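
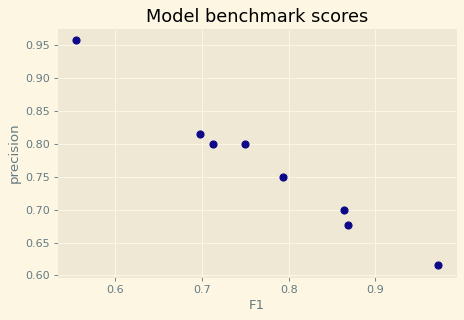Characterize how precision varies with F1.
negative, strong

Points are negatively correlated; strong (|r| ≈ 1.0).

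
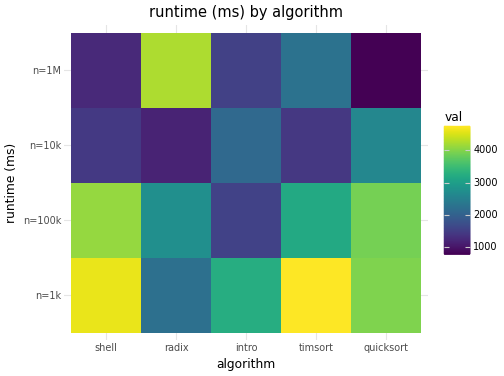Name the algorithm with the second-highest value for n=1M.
Top 3 for n=1M: radix ≈ 4000, timsort ≈ 2500, intro ≈ 1500.

timsort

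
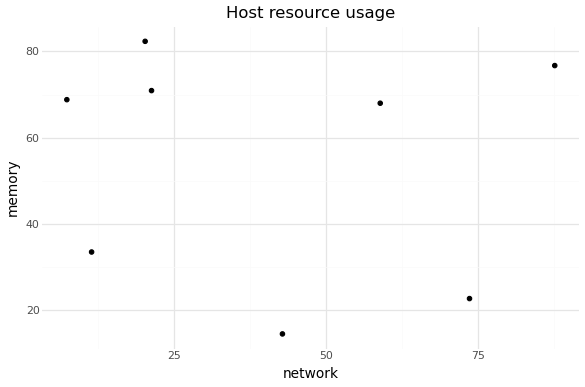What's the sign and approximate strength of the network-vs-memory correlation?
no clear correlation

Points are roughly uncorrelated; weak (|r| ≈ 0.1).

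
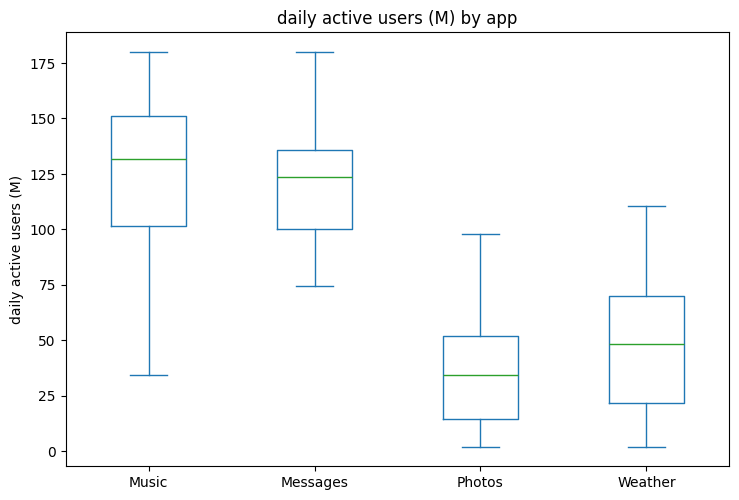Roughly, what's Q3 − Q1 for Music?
≈ 50

Q3 ≈ 150, Q1 ≈ 100; IQR ≈ 50.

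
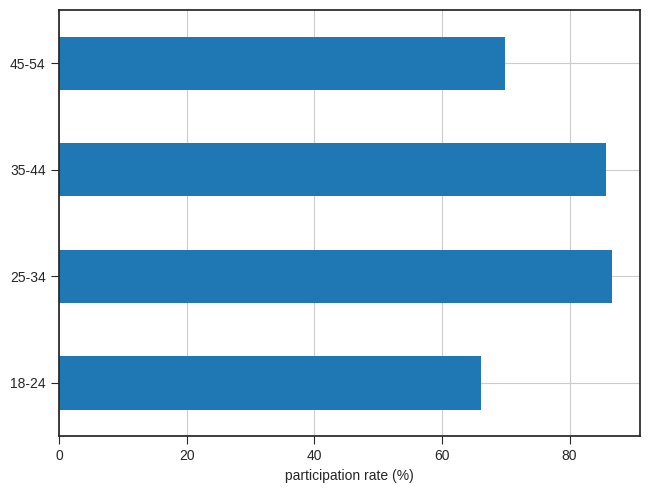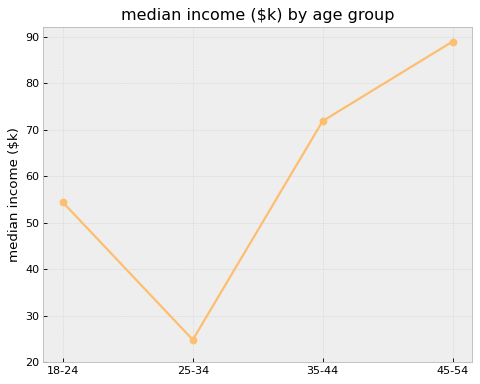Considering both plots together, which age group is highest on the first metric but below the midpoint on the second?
Chart 2 median median income ($k) ≈ 60; below-median age groups: 18-24, 25-34. Among those, 25-34 has the highest participation rate (%) (≈ 90).

25-34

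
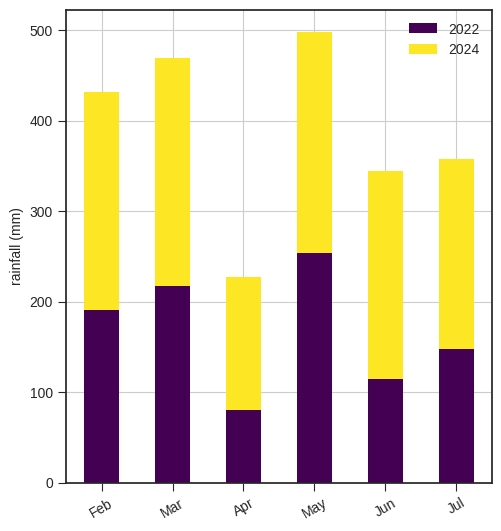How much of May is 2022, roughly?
2022 top ≈ 250, bottom ≈ 0; segment ≈ 250.

≈ 250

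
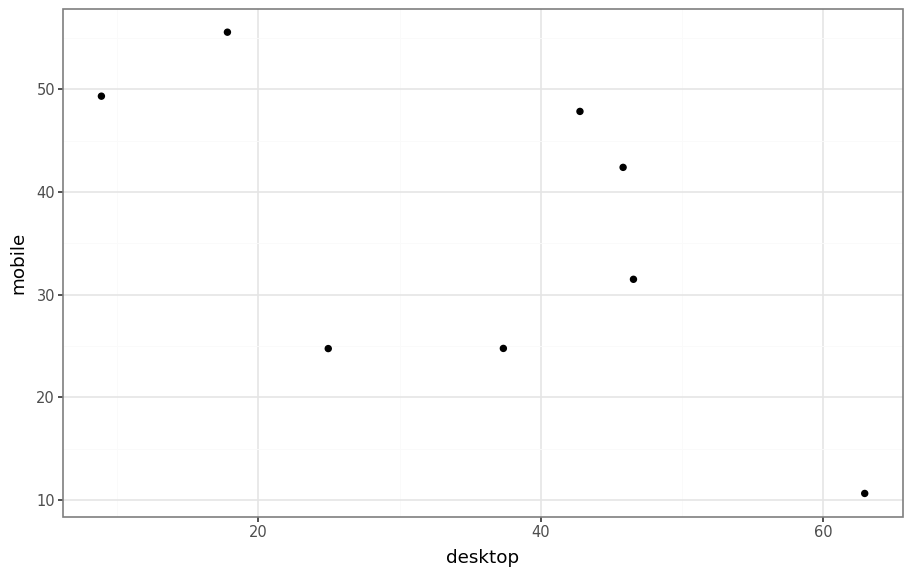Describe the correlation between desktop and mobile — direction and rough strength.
negative, moderate

Points are negatively correlated; moderate (|r| ≈ 0.6).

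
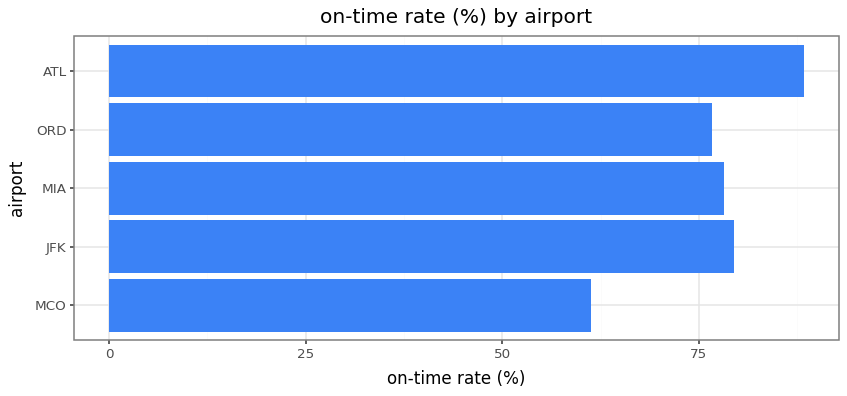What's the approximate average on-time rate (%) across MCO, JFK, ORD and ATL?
(60 + 80 + 80 + 90) / 4 ≈ 78.

≈ 78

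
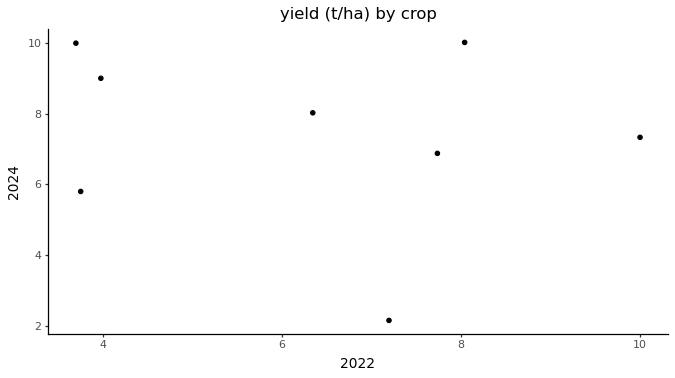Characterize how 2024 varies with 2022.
no clear correlation

Points are roughly uncorrelated; weak (|r| ≈ 0.2).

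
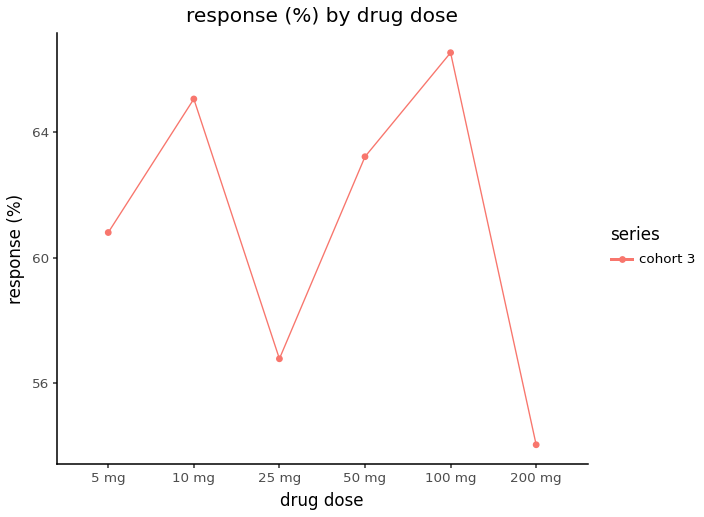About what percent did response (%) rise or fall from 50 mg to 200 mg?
50 mg ≈ 64, 200 mg ≈ 54; (54 − 64) / 64 ≈ -15.6%.

≈ -15.6%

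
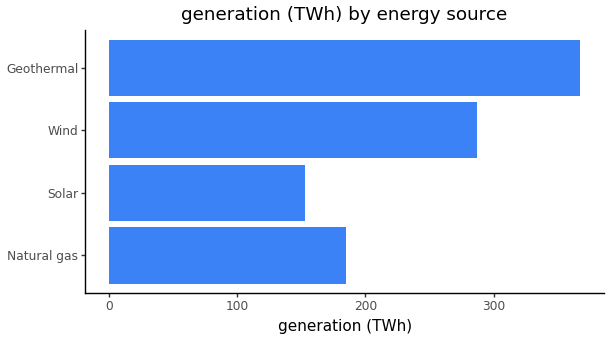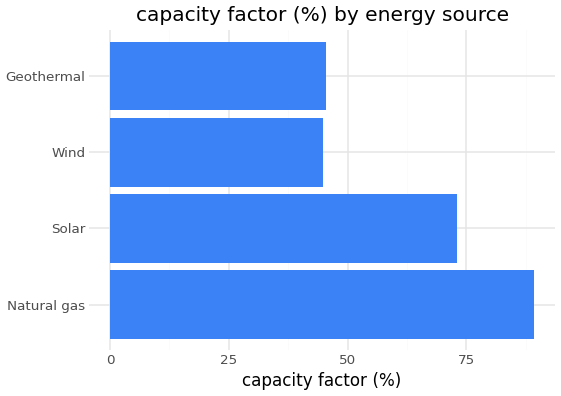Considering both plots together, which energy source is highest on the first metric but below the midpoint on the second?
Geothermal

Chart 2 median capacity factor (%) ≈ 60; below-median energy sources: Wind, Geothermal. Among those, Geothermal has the highest generation (TWh) (≈ 350).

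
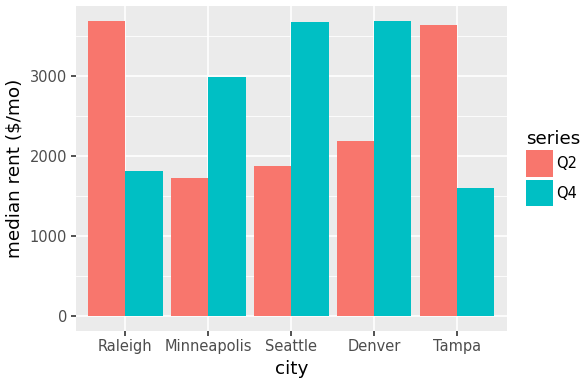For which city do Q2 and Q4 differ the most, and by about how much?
Tampa, ≈ 2000 $/mo

Tampa: Q2 ≈ 3500, Q4 ≈ 1500 → gap ≈ 2000. Next-largest (Raleigh) is only ≈ 1500.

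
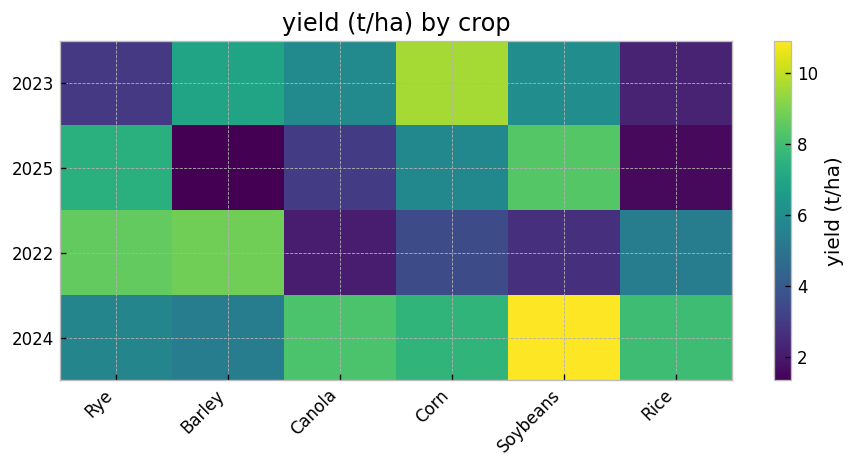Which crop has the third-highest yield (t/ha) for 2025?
Corn

Top 4 for 2025: Soybeans ≈ 8, Rye ≈ 7, Corn ≈ 6, Canola ≈ 3.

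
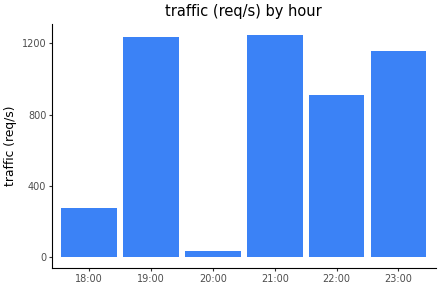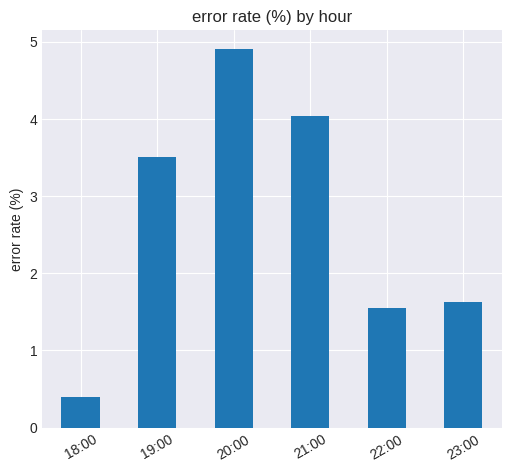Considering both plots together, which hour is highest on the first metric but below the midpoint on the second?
Chart 2 median error rate (%) ≈ 2.5; below-median hours: 18:00, 22:00, 23:00. Among those, 23:00 has the highest traffic (req/s) (≈ 1200).

23:00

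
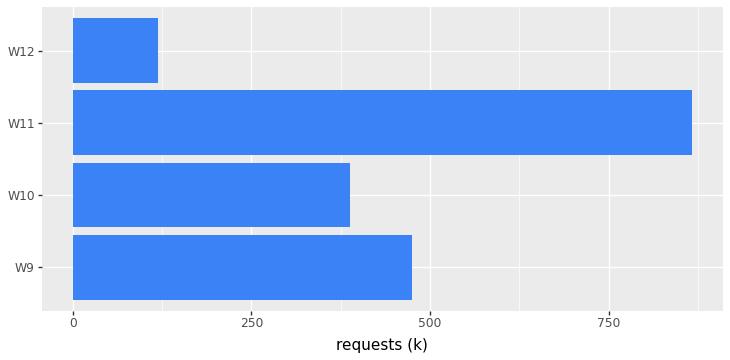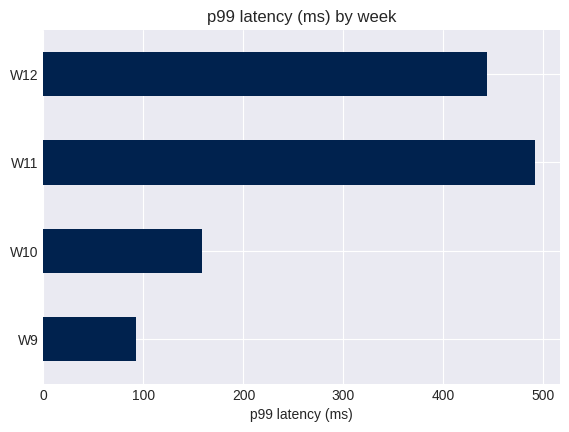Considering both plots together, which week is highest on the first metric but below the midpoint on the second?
Chart 2 median p99 latency (ms) ≈ 300; below-median weeks: W9, W10. Among those, W9 has the highest requests (k) (≈ 500).

W9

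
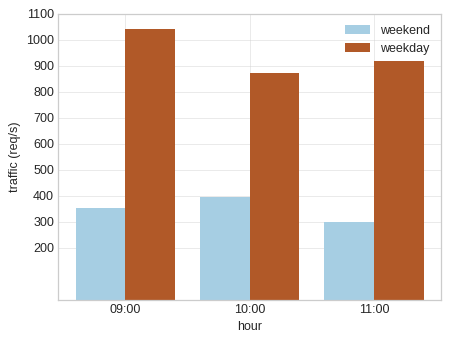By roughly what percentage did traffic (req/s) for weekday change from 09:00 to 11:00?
09:00 ≈ 1000, 11:00 ≈ 900; (900 − 1000) / 1000 ≈ -10%.

≈ -10%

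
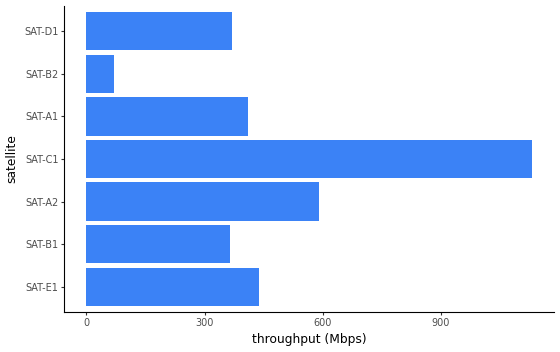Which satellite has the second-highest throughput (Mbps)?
Top 3: SAT-C1 ≈ 1100, SAT-A2 ≈ 600, SAT-E1 ≈ 400.

SAT-A2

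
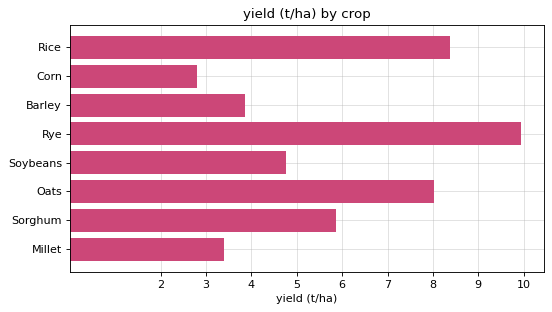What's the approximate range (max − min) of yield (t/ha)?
Max Rye ≈ 10, min Corn ≈ 3; range ≈ 7.

≈ 7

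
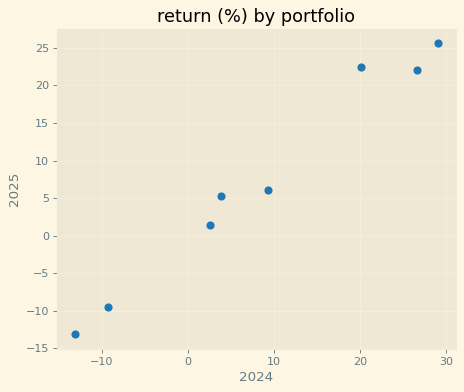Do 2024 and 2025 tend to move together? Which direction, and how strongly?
positive, strong

Points are positively correlated; strong (|r| ≈ 1.0).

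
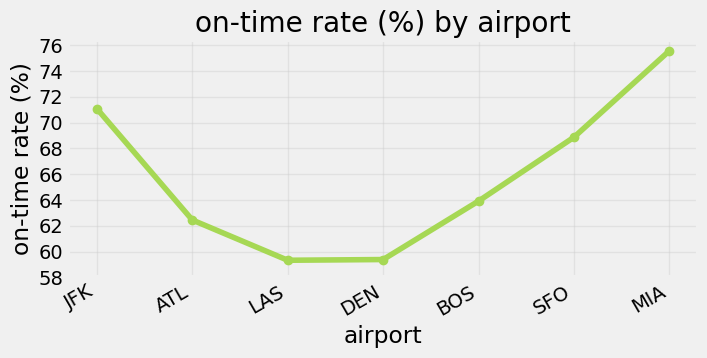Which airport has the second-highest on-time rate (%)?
JFK

Top 3: MIA ≈ 76, JFK ≈ 72, SFO ≈ 68.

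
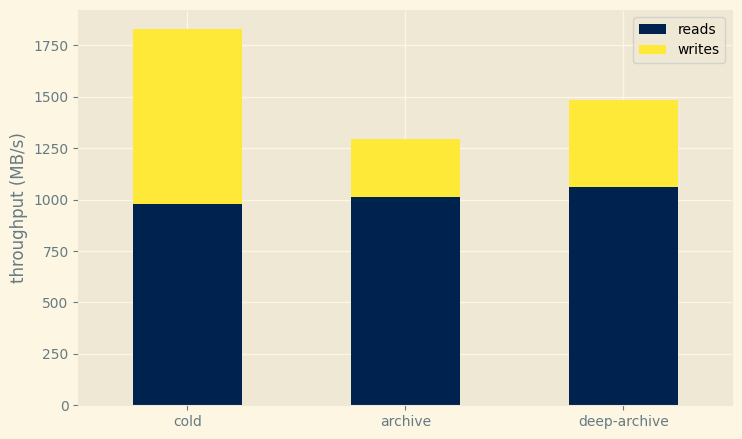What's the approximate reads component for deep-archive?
reads top ≈ 1000, bottom ≈ 0; segment ≈ 1000.

≈ 1000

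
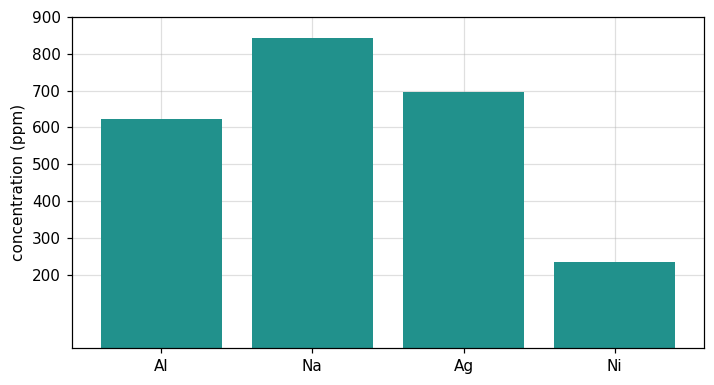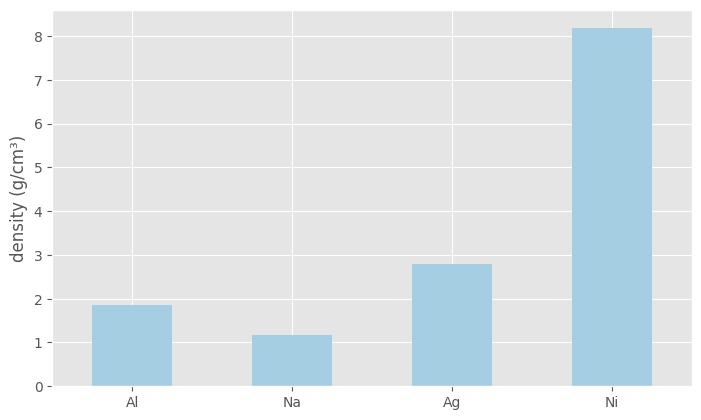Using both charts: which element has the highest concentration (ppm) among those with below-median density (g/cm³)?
Chart 2 median density (g/cm³) ≈ 2; below-median elements: Al, Na. Among those, Na has the highest concentration (ppm) (≈ 800).

Na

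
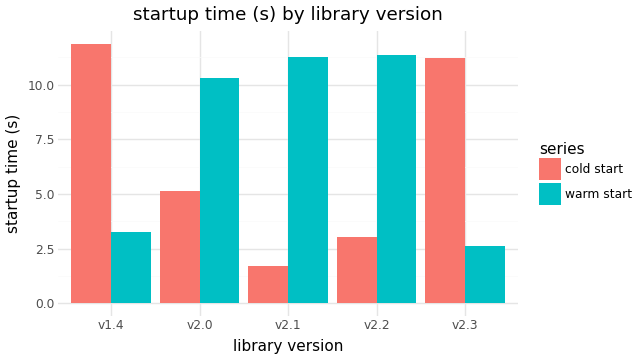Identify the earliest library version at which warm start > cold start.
v1.4: warm start ≈ 3 vs cold start ≈ 12 (not yet); v2.0: warm start ≈ 10 vs cold start ≈ 5 (first crossover).

v2.0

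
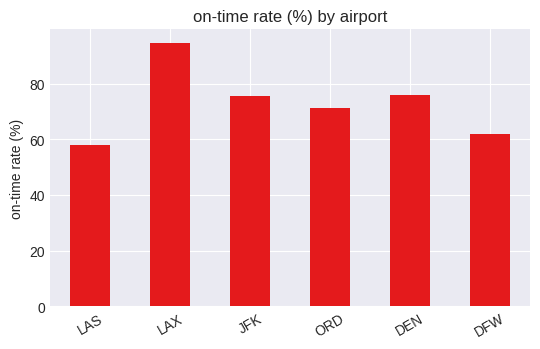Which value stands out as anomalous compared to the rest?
LAX ≈ 90; the rest sit between ≈ 60 and ≈ 80.

LAX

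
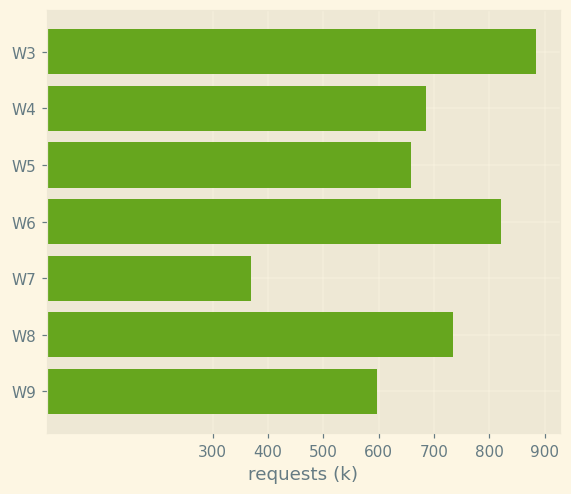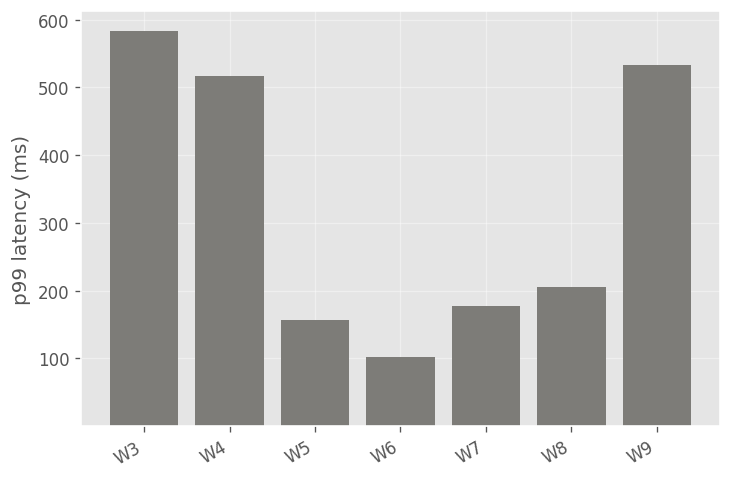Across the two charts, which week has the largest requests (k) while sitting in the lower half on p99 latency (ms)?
Chart 2 median p99 latency (ms) ≈ 200; below-median weeks: W5, W6, W7. Among those, W6 has the highest requests (k) (≈ 800).

W6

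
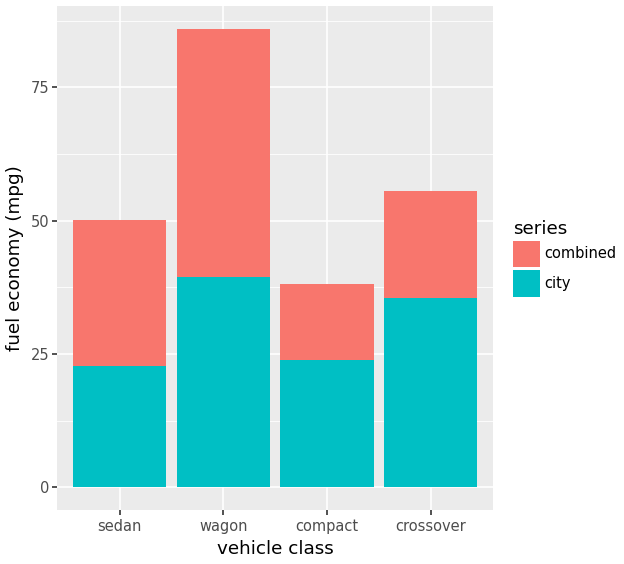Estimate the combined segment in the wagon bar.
combined top ≈ 90, bottom ≈ 40; segment ≈ 50.

≈ 50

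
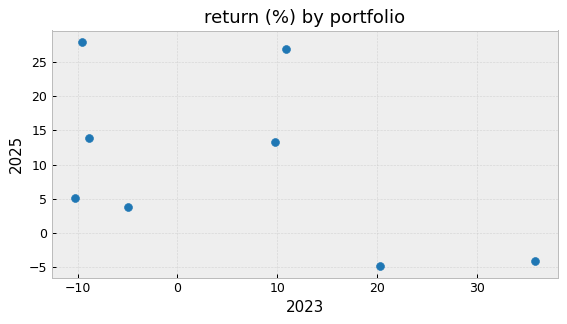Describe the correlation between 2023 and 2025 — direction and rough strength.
negative, moderate

Points are negatively correlated; moderate (|r| ≈ 0.5).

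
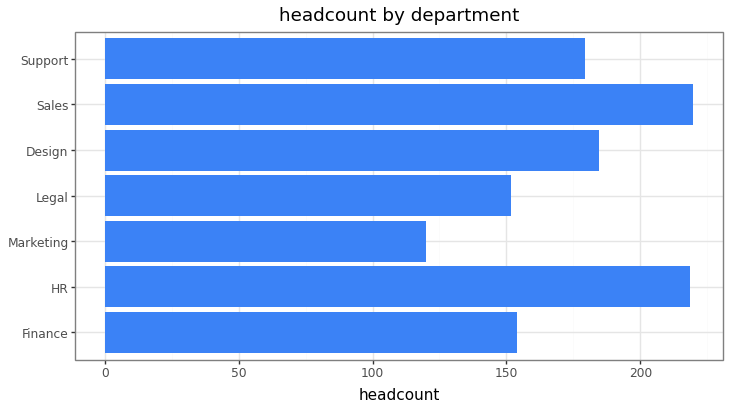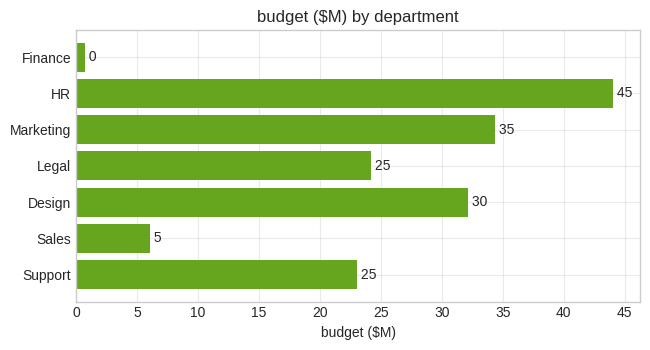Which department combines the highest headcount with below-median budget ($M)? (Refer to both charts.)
Sales

Chart 2 median budget ($M) ≈ 25; below-median departments: Finance, Sales, Support. Among those, Sales has the highest headcount (≈ 225).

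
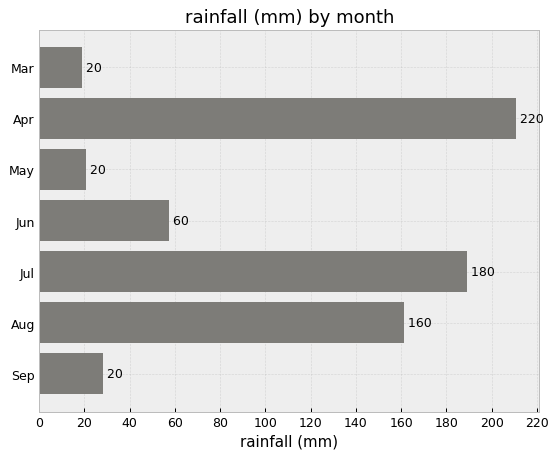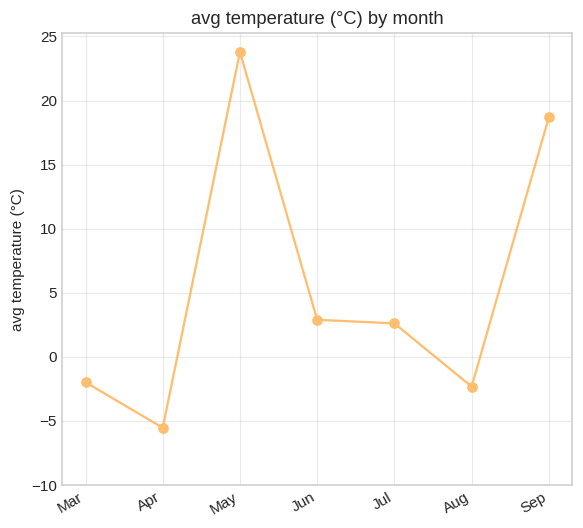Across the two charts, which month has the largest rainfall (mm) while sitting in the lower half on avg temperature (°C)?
Apr

Chart 2 median avg temperature (°C) ≈ 5; below-median months: Mar, Apr, Aug. Among those, Apr has the highest rainfall (mm) (≈ 220).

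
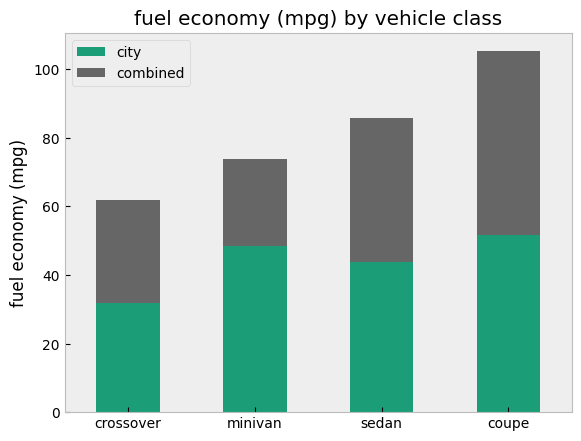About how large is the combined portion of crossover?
combined top ≈ 60, bottom ≈ 30; segment ≈ 30.

≈ 30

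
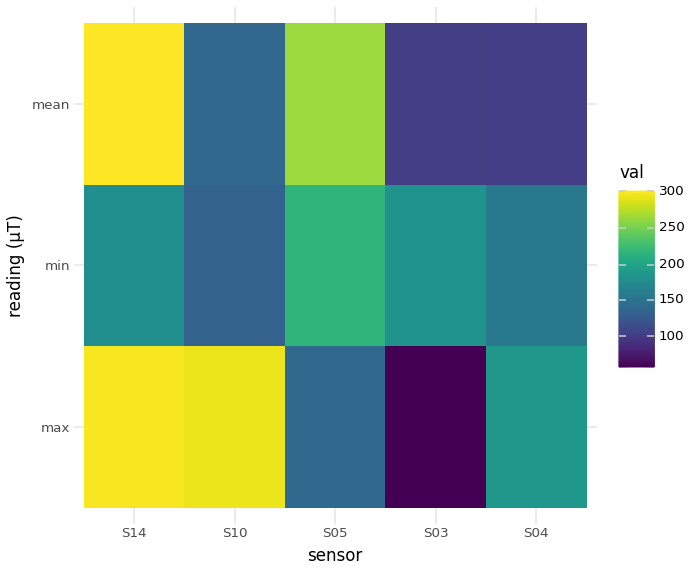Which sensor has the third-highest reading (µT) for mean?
Top 4 for mean: S14 ≈ 300, S05 ≈ 275, S10 ≈ 150, S04 ≈ 100.

S10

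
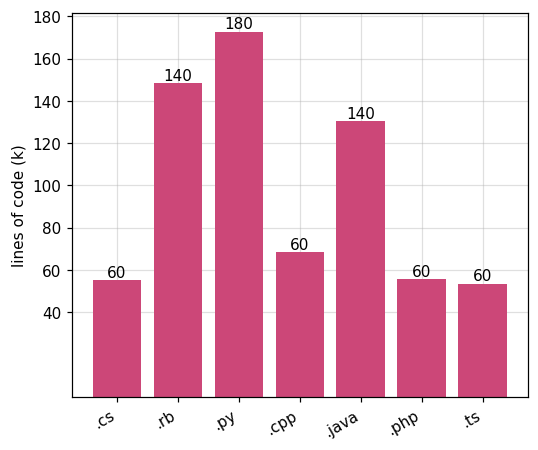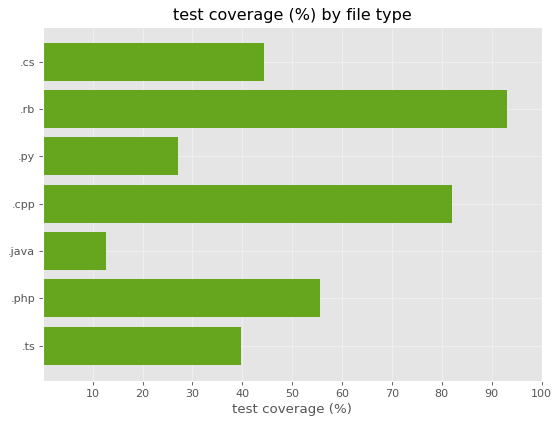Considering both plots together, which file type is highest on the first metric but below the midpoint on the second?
.py

Chart 2 median test coverage (%) ≈ 40; below-median file types: .py, .java, .ts. Among those, .py has the highest lines of code (k) (≈ 180).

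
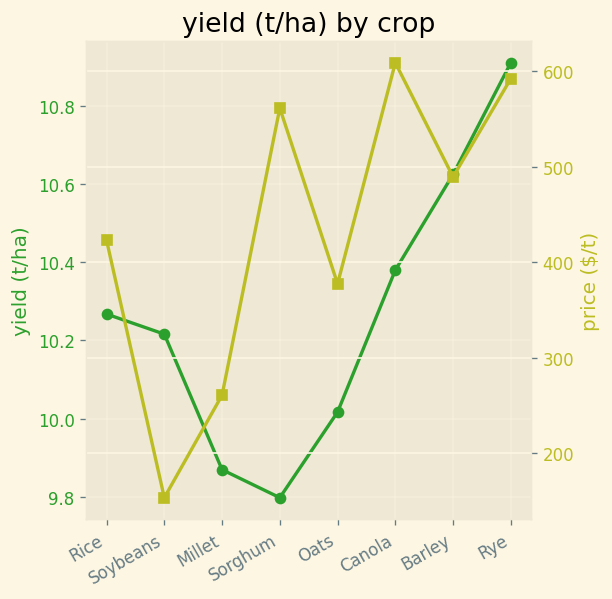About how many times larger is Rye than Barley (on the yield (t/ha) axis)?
Rye ≈ 10.9, Barley ≈ 10.6; 10.9/10.6 ≈ 1.03.

≈ 1.03×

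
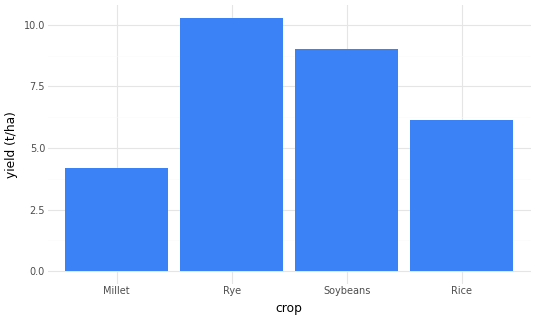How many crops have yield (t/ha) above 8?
Above 8: Rye, Soybeans.

2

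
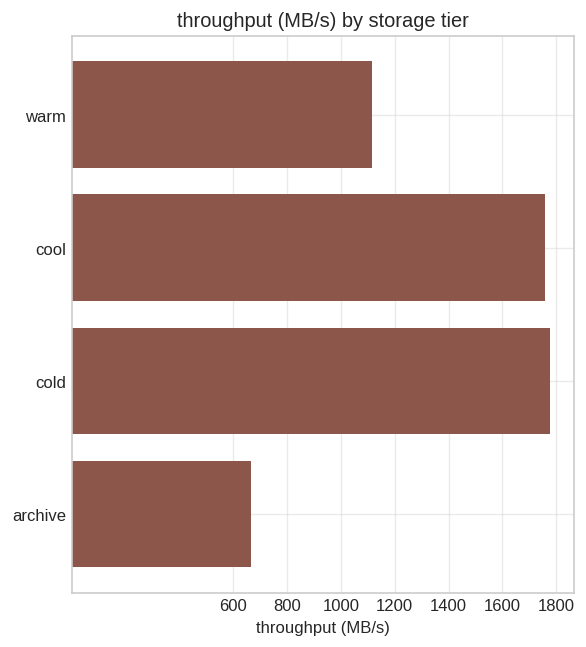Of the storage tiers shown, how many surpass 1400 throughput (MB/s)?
Above 1400: cool, cold.

2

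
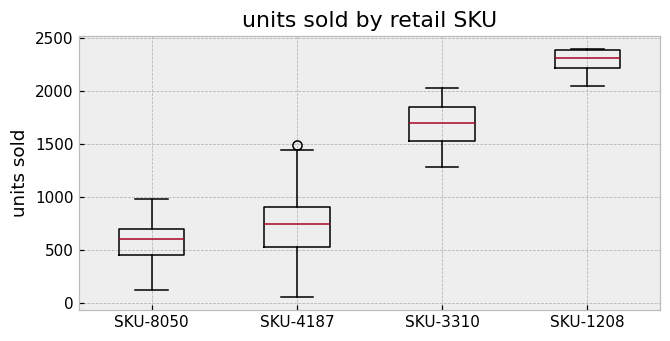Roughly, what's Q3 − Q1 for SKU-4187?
≈ 400

Q3 ≈ 1000, Q1 ≈ 600; IQR ≈ 400.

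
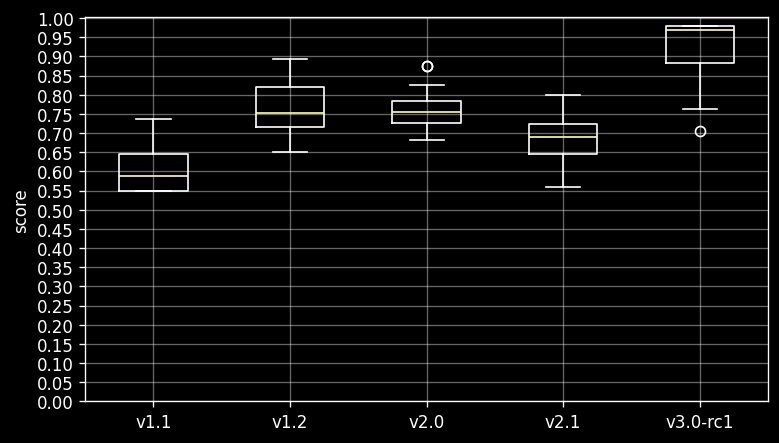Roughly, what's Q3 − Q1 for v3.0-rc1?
≈ 0.10

Q3 ≈ 1.00, Q1 ≈ 0.90; IQR ≈ 0.10.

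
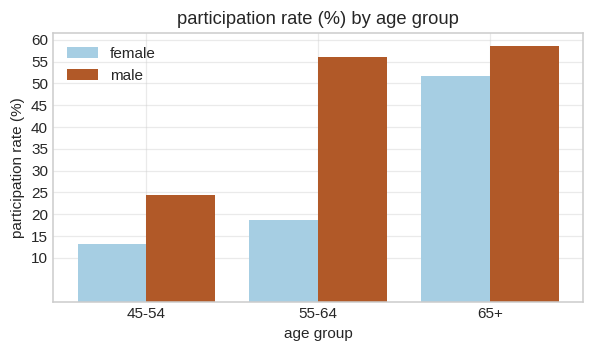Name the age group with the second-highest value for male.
55-64

Top 3 for male: 65+ ≈ 60, 55-64 ≈ 55, 45-54 ≈ 25.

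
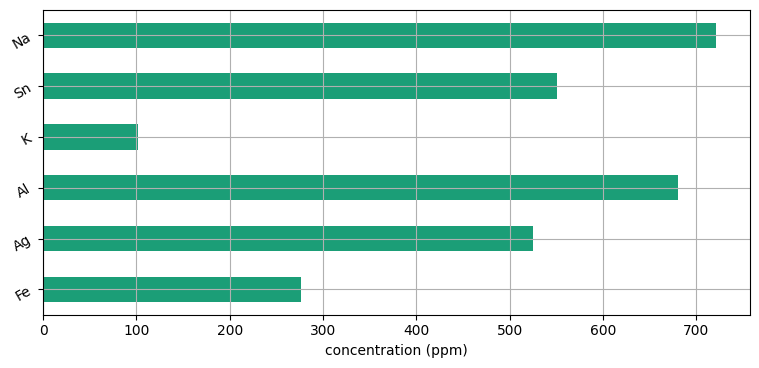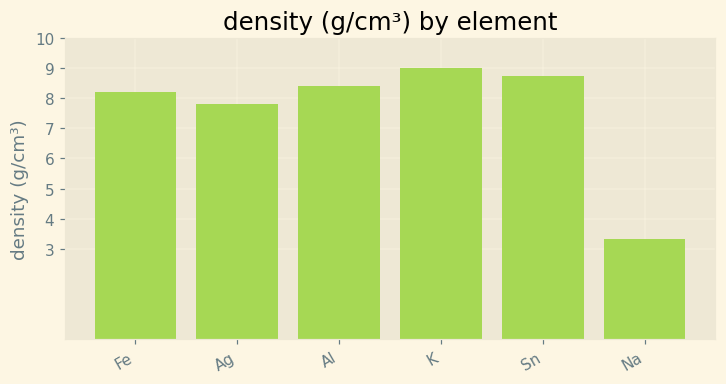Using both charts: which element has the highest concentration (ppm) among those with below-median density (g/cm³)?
Chart 2 median density (g/cm³) ≈ 8; below-median elements: Fe, Ag, Na. Among those, Na has the highest concentration (ppm) (≈ 700).

Na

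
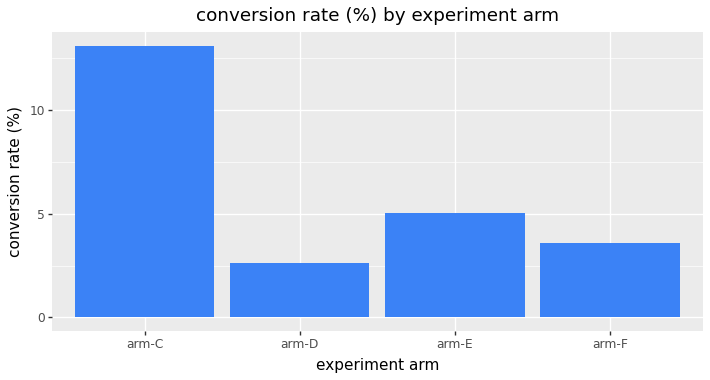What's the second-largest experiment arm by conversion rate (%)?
Top 3: arm-C ≈ 14, arm-E ≈ 6, arm-F ≈ 4.

arm-E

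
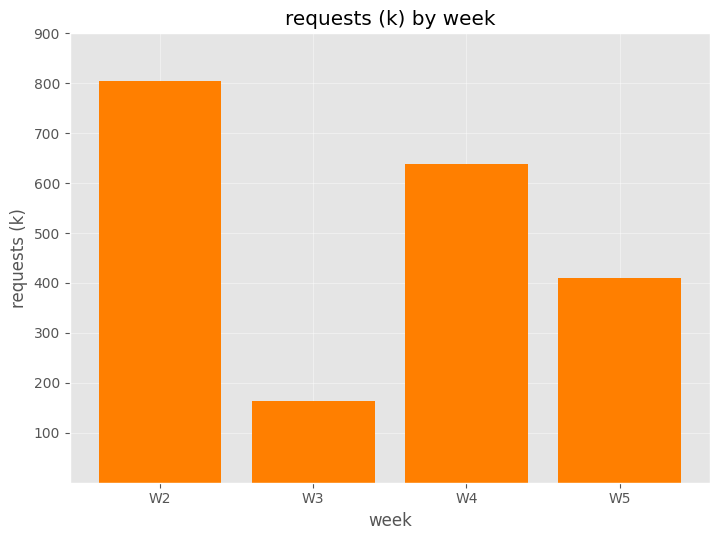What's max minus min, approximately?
Max W2 ≈ 800, min W3 ≈ 200; range ≈ 600.

≈ 600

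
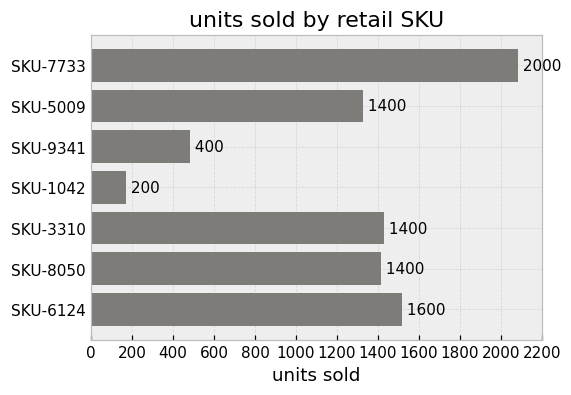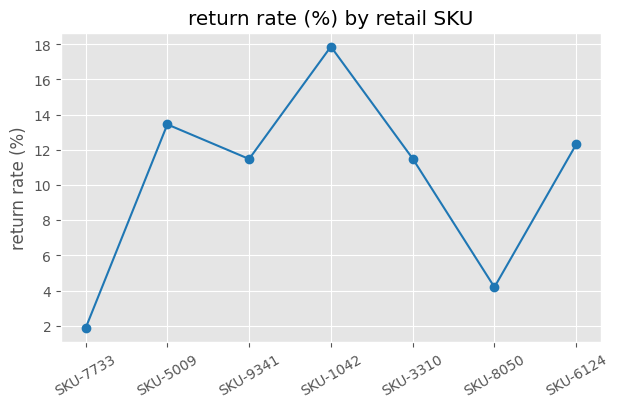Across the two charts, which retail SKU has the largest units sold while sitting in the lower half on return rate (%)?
Chart 2 median return rate (%) ≈ 12; below-median retail SKUs: SKU-7733, SKU-9341, SKU-8050. Among those, SKU-7733 has the highest units sold (≈ 2000).

SKU-7733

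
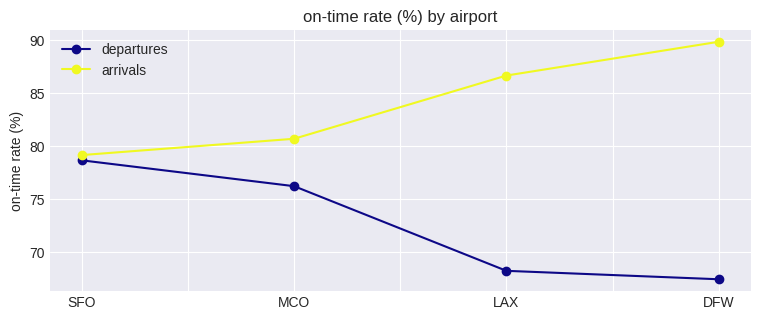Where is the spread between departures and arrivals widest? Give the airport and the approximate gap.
DFW, ≈ 22 %

DFW: departures ≈ 68, arrivals ≈ 90 → gap ≈ 22. Next-largest (LAX) is only ≈ 18.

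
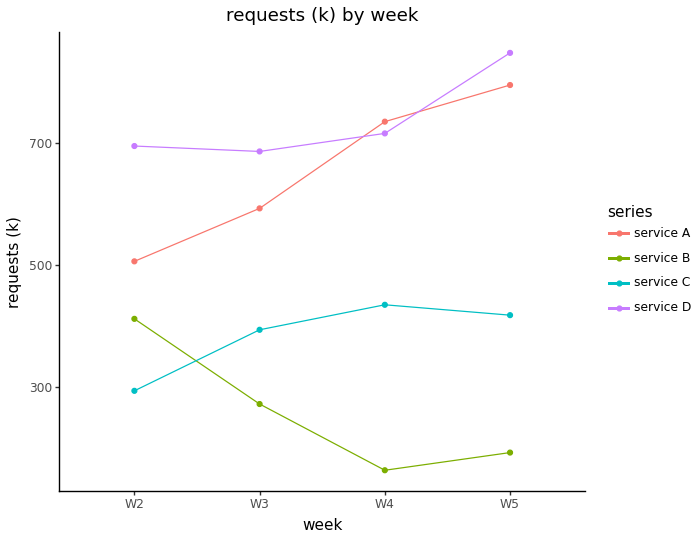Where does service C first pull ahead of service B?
W3

W2: service C ≈ 300 vs service B ≈ 400 (not yet); W3: service C ≈ 400 vs service B ≈ 300 (first crossover).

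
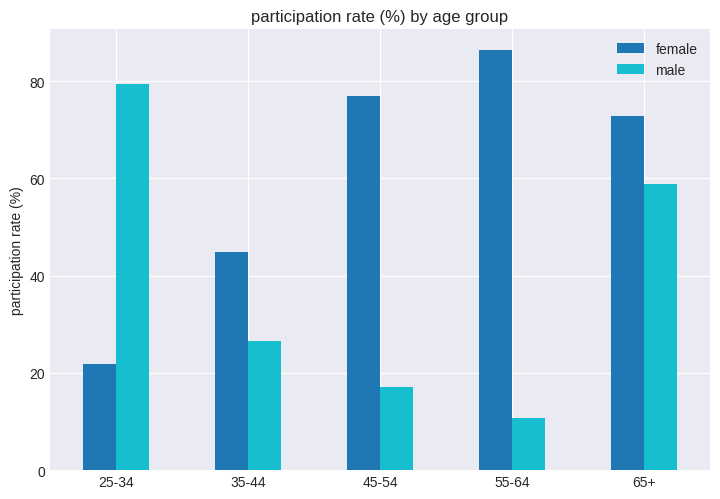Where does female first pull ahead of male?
25-34: female ≈ 20 vs male ≈ 80 (not yet); 35-44: female ≈ 40 vs male ≈ 30 (first crossover).

35-44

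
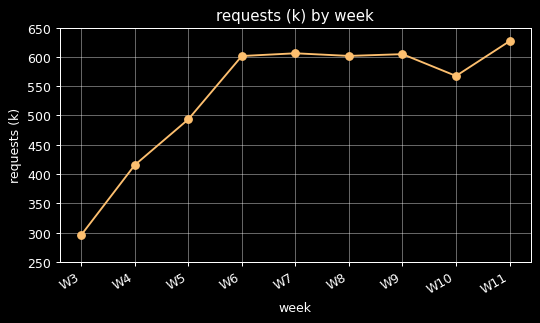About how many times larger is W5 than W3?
≈ 1.67×

W5 ≈ 500, W3 ≈ 300; 500/300 ≈ 1.67.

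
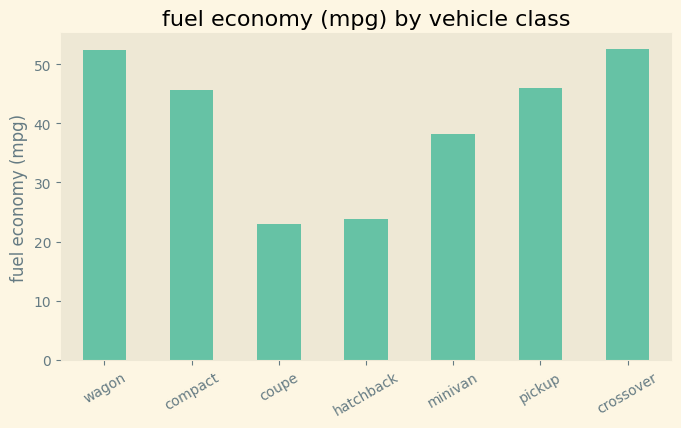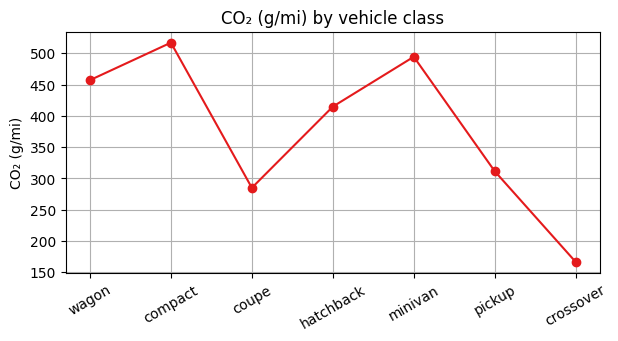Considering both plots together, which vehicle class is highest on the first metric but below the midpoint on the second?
crossover

Chart 2 median CO₂ (g/mi) ≈ 400; below-median vehicle classes: coupe, pickup, crossover. Among those, crossover has the highest fuel economy (mpg) (≈ 55).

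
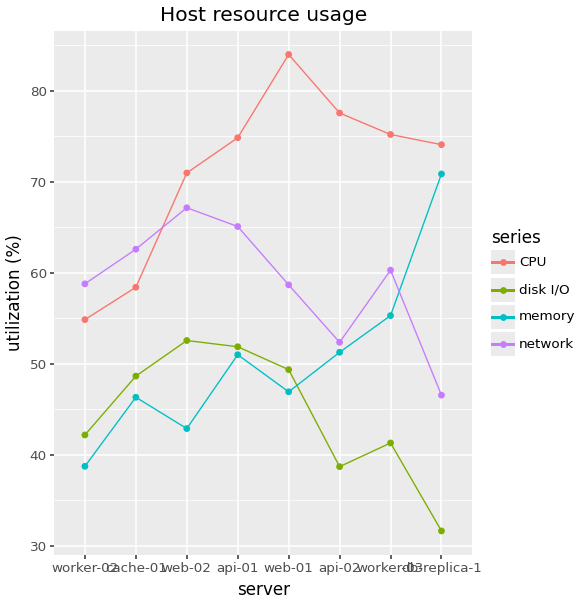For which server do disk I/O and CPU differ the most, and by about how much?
db-replica-1: disk I/O ≈ 30, CPU ≈ 75 → gap ≈ 45. Next-largest (api-02) is only ≈ 40.

db-replica-1, ≈ 45 %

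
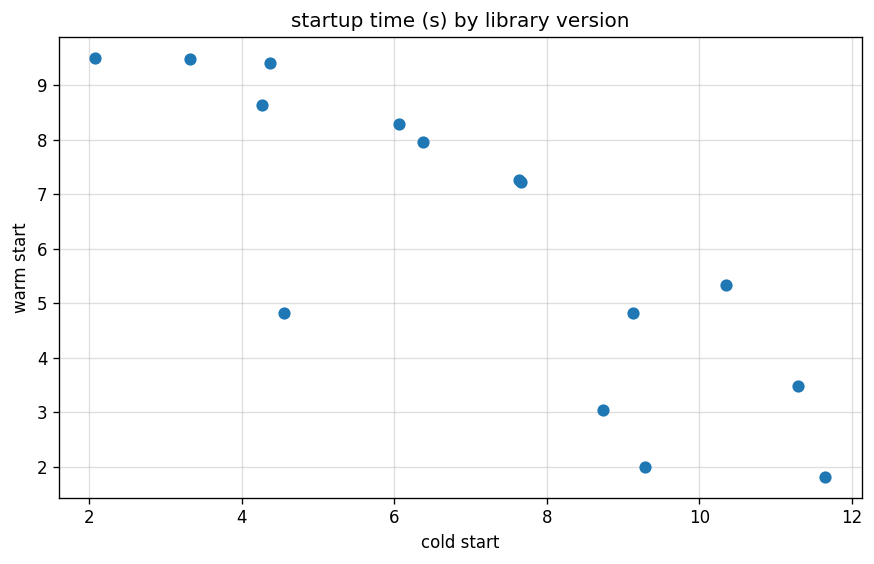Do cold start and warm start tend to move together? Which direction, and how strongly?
negative, strong

Points are negatively correlated; strong (|r| ≈ 0.8).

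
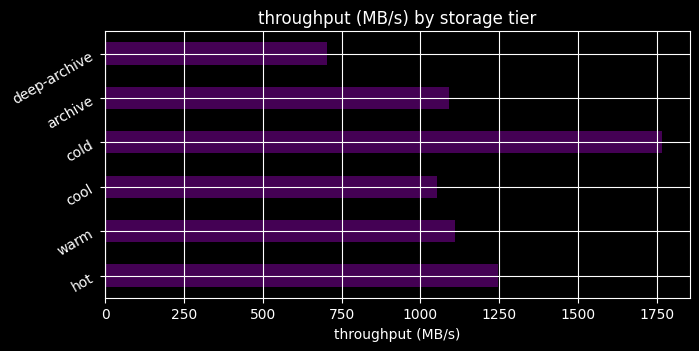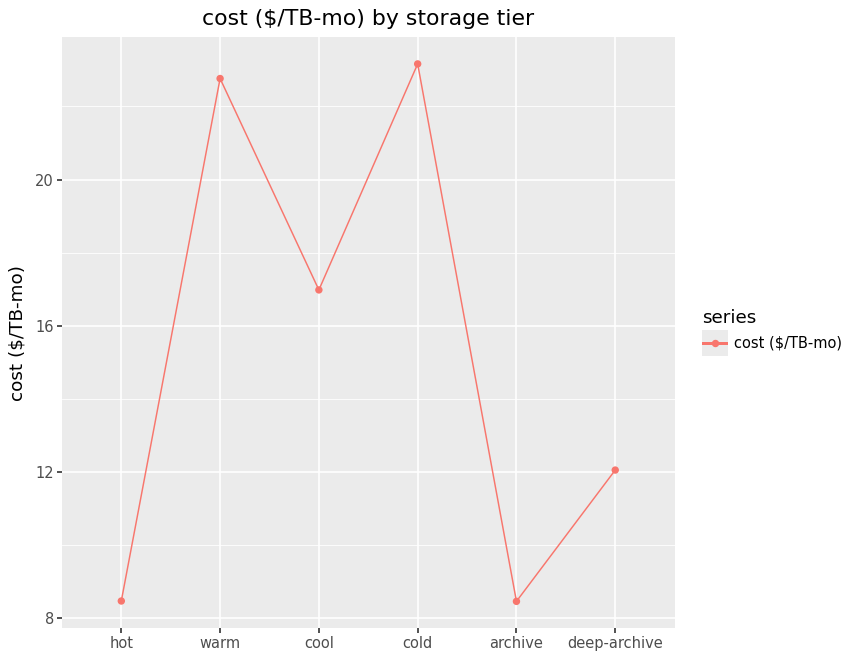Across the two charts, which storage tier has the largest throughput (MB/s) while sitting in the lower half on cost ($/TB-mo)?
hot

Chart 2 median cost ($/TB-mo) ≈ 15; below-median storage tiers: hot, archive, deep-archive. Among those, hot has the highest throughput (MB/s) (≈ 1200).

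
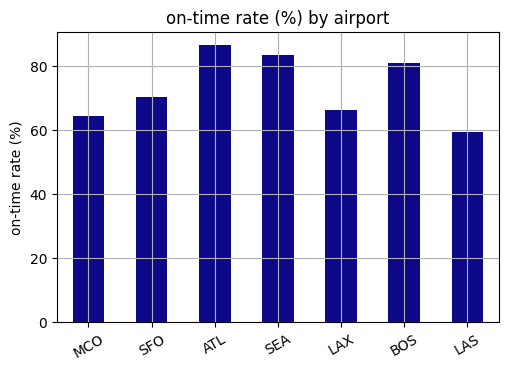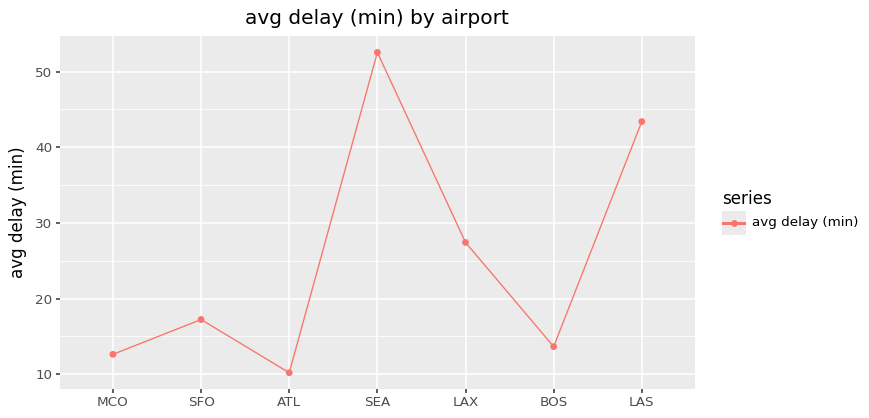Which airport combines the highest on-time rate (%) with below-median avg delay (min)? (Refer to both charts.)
Chart 2 median avg delay (min) ≈ 15; below-median airports: MCO, ATL, BOS. Among those, ATL has the highest on-time rate (%) (≈ 90).

ATL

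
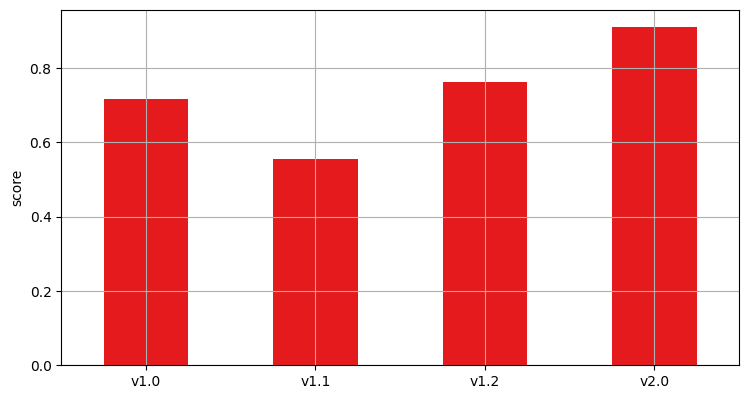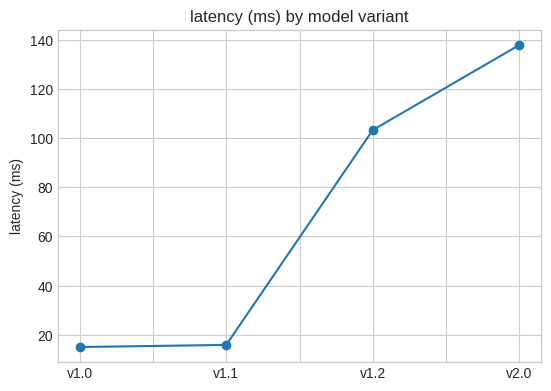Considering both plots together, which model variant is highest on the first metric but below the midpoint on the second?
Chart 2 median latency (ms) ≈ 60; below-median model variants: v1.0, v1.1. Among those, v1.0 has the highest score (≈ 0.7).

v1.0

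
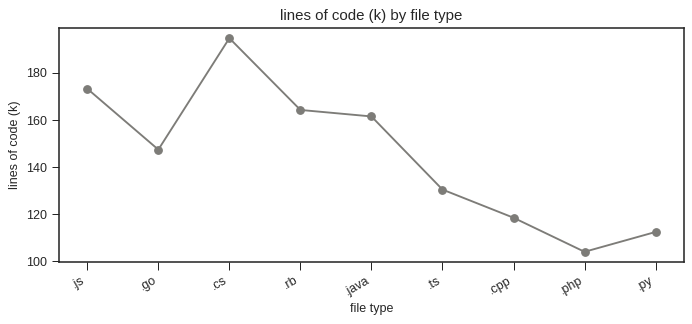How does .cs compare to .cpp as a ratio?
≈ 1.58×

.cs ≈ 190, .cpp ≈ 120; 190/120 ≈ 1.58.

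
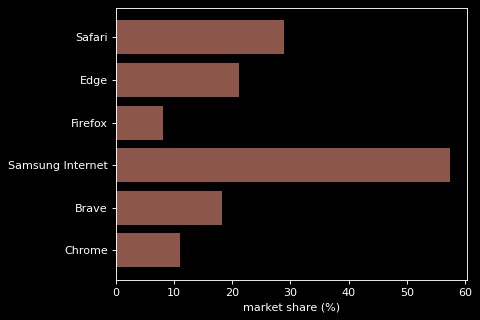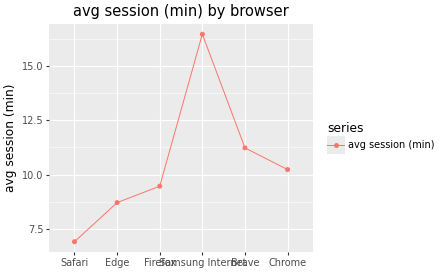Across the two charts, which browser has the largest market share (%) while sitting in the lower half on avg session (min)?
Safari

Chart 2 median avg session (min) ≈ 10; below-median browsers: Safari, Edge, Firefox. Among those, Safari has the highest market share (%) (≈ 30).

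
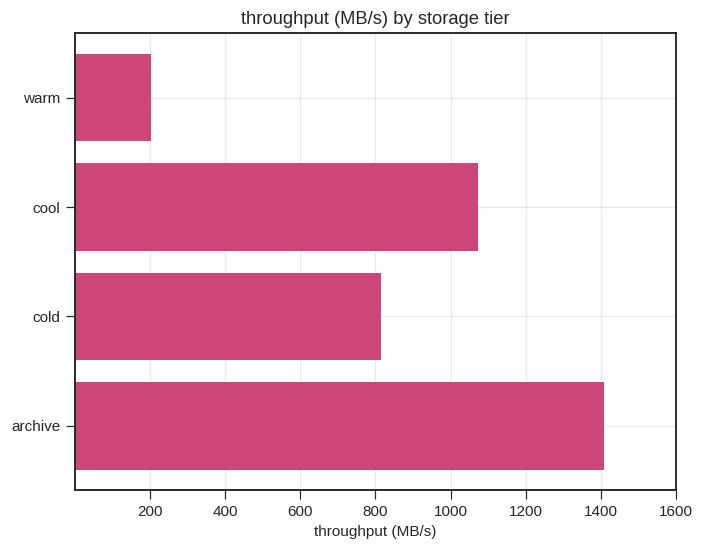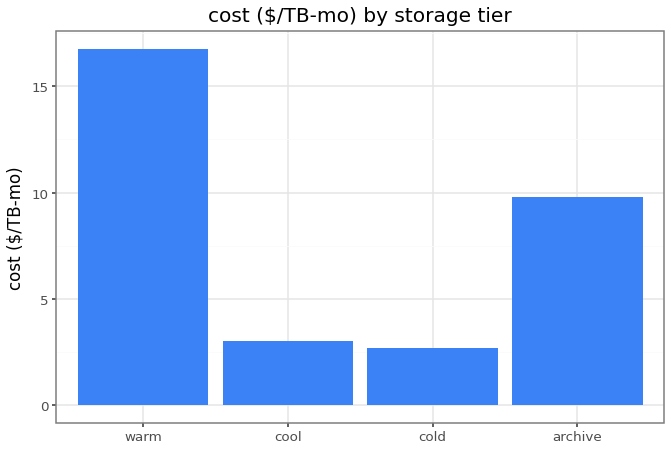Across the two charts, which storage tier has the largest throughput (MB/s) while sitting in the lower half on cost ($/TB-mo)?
Chart 2 median cost ($/TB-mo) ≈ 6; below-median storage tiers: cool, cold. Among those, cool has the highest throughput (MB/s) (≈ 1000).

cool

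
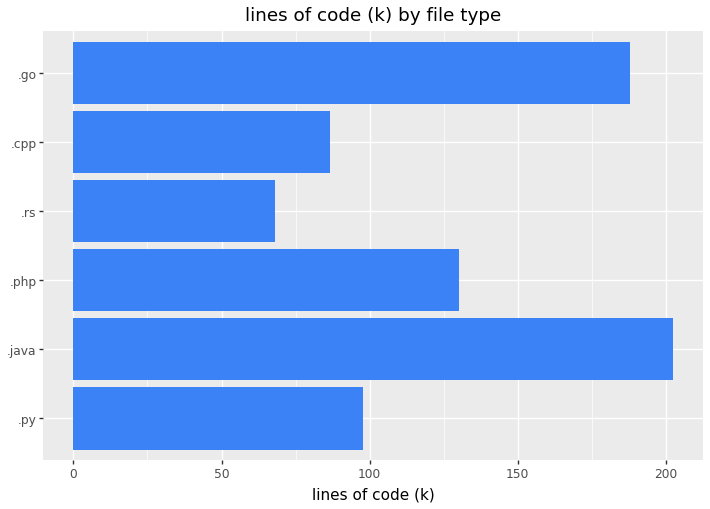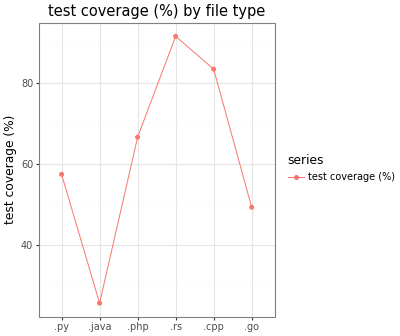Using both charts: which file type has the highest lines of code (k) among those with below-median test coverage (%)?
Chart 2 median test coverage (%) ≈ 60; below-median file types: .py, .java, .go. Among those, .java has the highest lines of code (k) (≈ 200).

.java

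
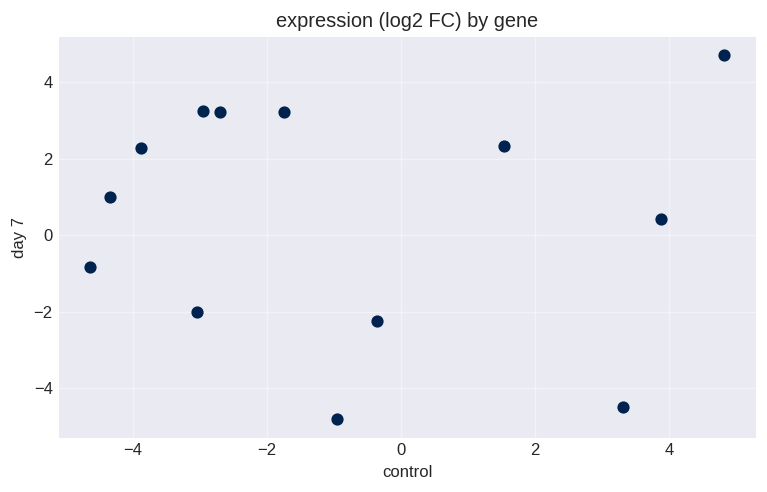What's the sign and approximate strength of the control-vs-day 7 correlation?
no clear correlation

Points are roughly uncorrelated; weak (|r| ≈ 0.0).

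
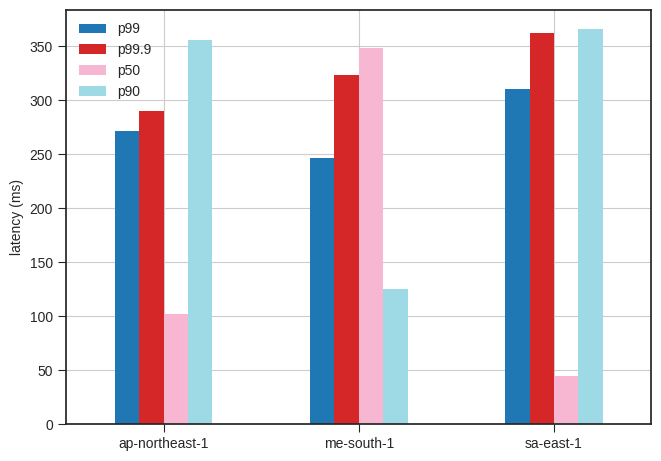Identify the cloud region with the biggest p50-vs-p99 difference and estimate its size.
sa-east-1: p50 ≈ 50, p99 ≈ 300 → gap ≈ 250. Next-largest (ap-northeast-1) is only ≈ 150.

sa-east-1, ≈ 250 ms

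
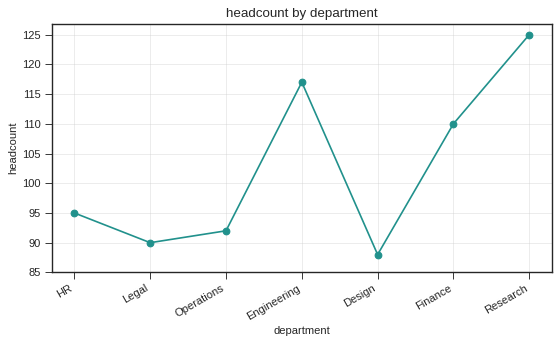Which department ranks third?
Top 4: Research ≈ 125, Engineering ≈ 115, Finance ≈ 110, HR ≈ 95.

Finance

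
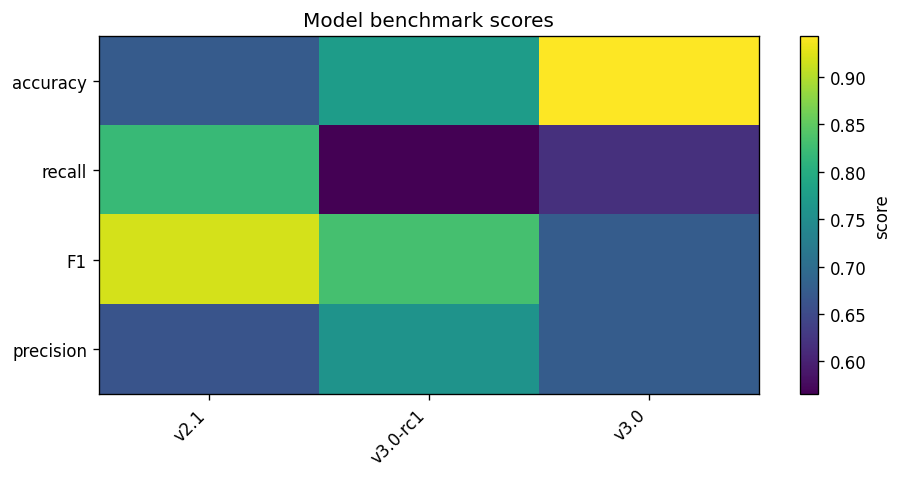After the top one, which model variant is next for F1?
v3.0-rc1

Top 3 for F1: v2.1 ≈ 0.90, v3.0-rc1 ≈ 0.85, v3.0 ≈ 0.65.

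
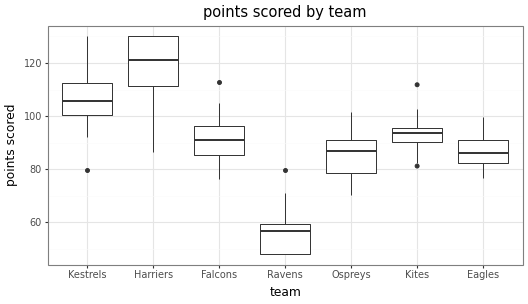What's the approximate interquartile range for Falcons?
Q3 ≈ 100, Q1 ≈ 90; IQR ≈ 10.

≈ 10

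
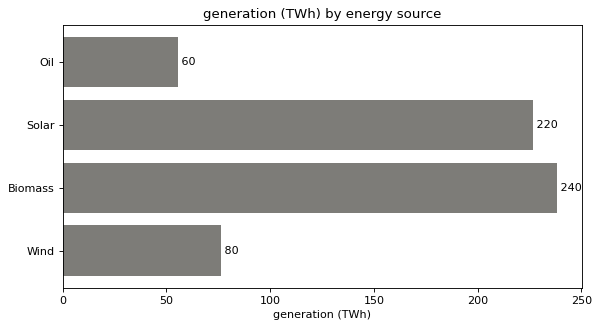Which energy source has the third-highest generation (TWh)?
Top 4: Biomass ≈ 240, Solar ≈ 220, Wind ≈ 80, Oil ≈ 60.

Wind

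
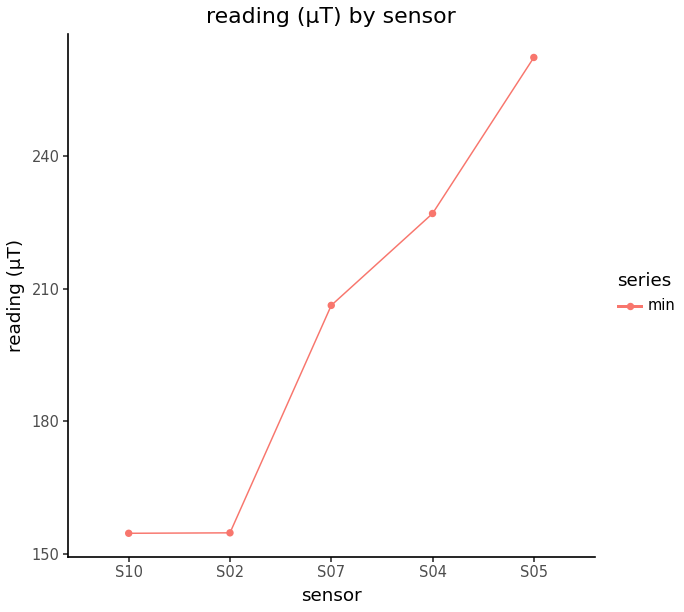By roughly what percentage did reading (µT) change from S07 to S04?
≈ +9.5%

S07 ≈ 210, S04 ≈ 230; (230 − 210) / 210 ≈ +9.5%.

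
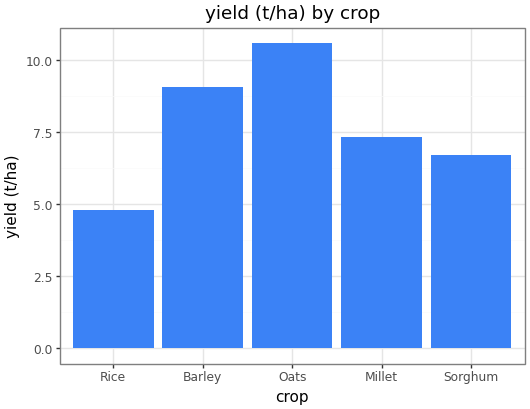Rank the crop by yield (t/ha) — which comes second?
Barley

Top 3: Oats ≈ 11, Barley ≈ 9, Millet ≈ 7.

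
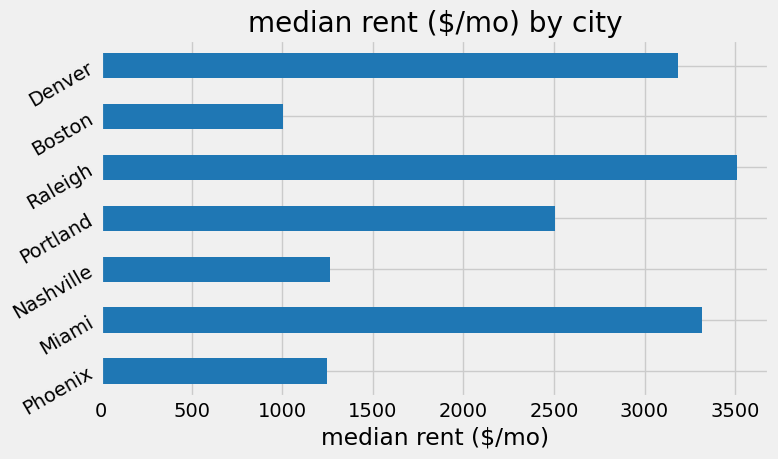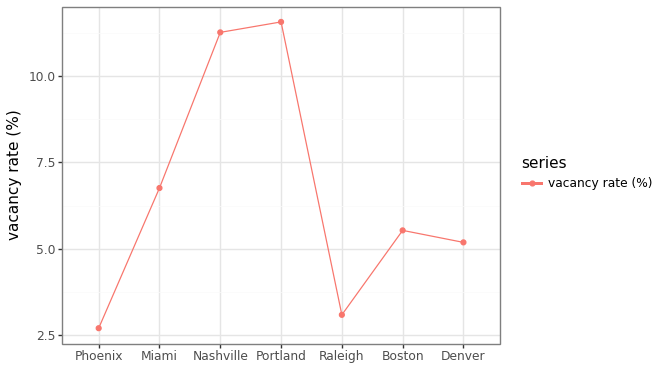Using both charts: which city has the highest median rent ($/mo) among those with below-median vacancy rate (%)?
Chart 2 median vacancy rate (%) ≈ 6; below-median cities: Phoenix, Raleigh, Denver. Among those, Raleigh has the highest median rent ($/mo) (≈ 3500).

Raleigh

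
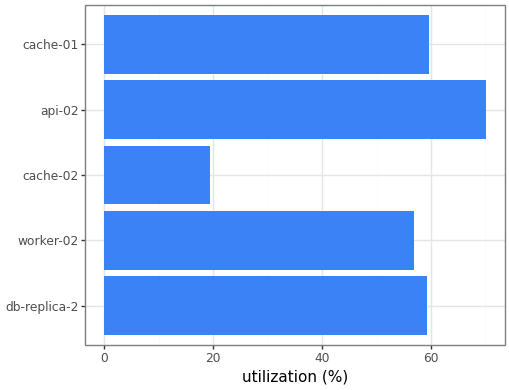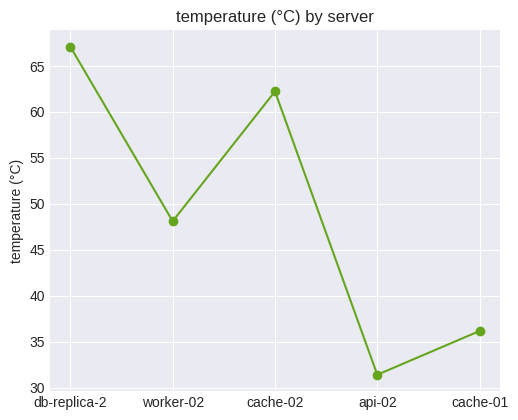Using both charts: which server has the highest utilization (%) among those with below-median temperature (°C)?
Chart 2 median temperature (°C) ≈ 50; below-median servers: api-02, cache-01. Among those, api-02 has the highest utilization (%) (≈ 70).

api-02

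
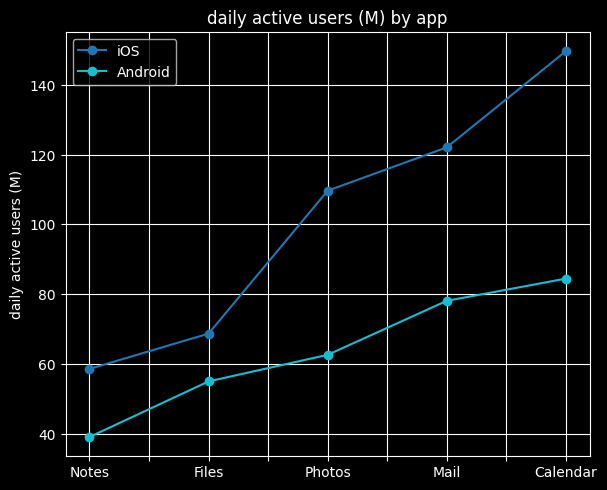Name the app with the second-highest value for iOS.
Top 3 for iOS: Calendar ≈ 150, Mail ≈ 120, Photos ≈ 110.

Mail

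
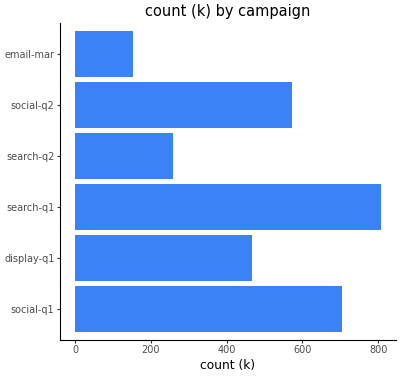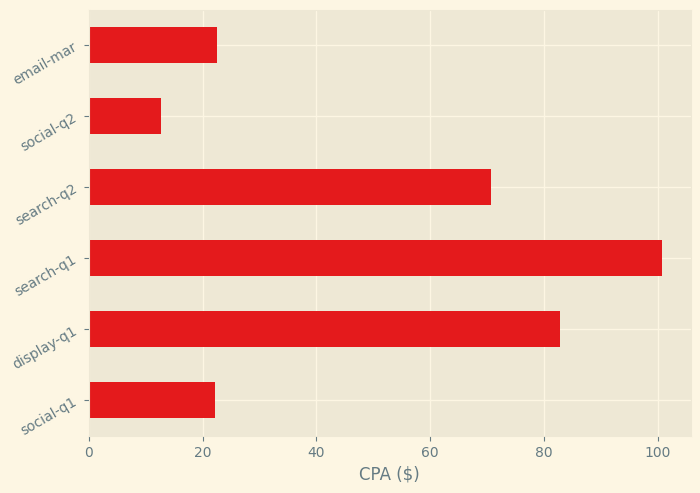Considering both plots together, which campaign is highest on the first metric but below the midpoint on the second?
Chart 2 median CPA ($) ≈ 50; below-median campaigns: social-q1, social-q2, email-mar. Among those, social-q1 has the highest count (k) (≈ 700).

social-q1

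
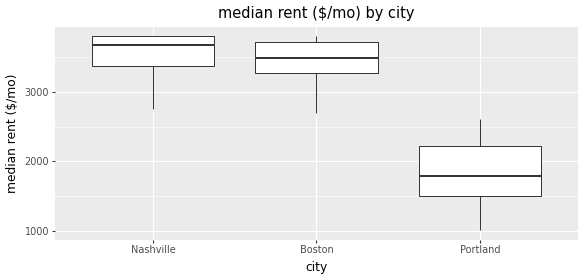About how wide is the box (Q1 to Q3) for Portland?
≈ 600

Q3 ≈ 2200, Q1 ≈ 1600; IQR ≈ 600.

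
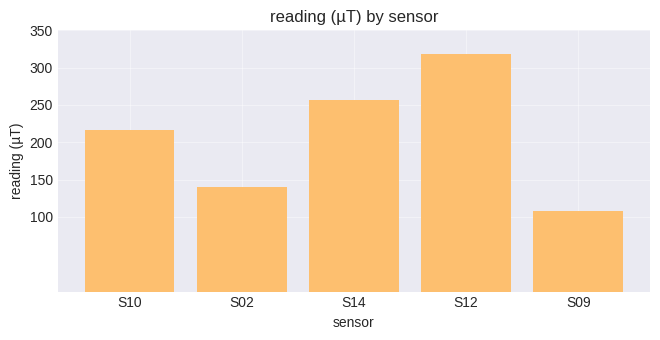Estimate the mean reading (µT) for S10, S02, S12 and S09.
(200 + 150 + 300 + 100) / 4 ≈ 188.

≈ 188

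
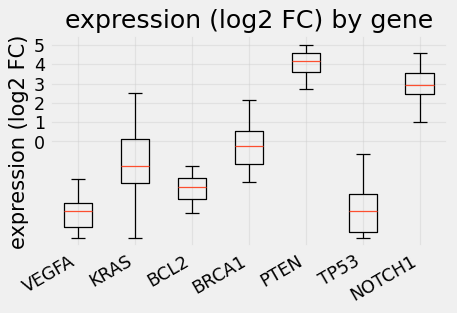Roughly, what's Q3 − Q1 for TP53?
≈ 2

Q3 ≈ -3, Q1 ≈ -5; IQR ≈ 2.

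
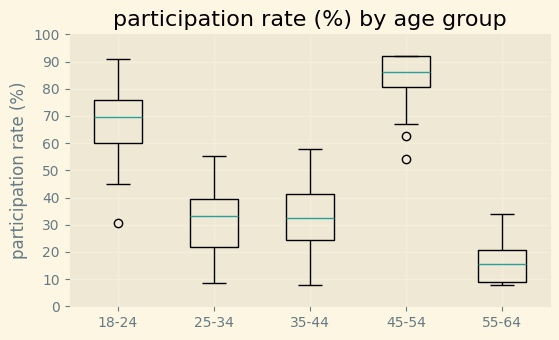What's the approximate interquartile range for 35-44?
≈ 20

Q3 ≈ 40, Q1 ≈ 20; IQR ≈ 20.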